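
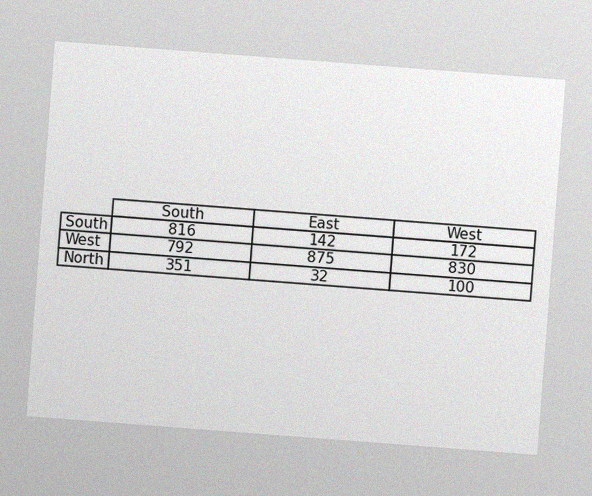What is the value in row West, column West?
The chart is tilted about 4° clockwise, with some photo noise. The (West, West) cell reads 830.

830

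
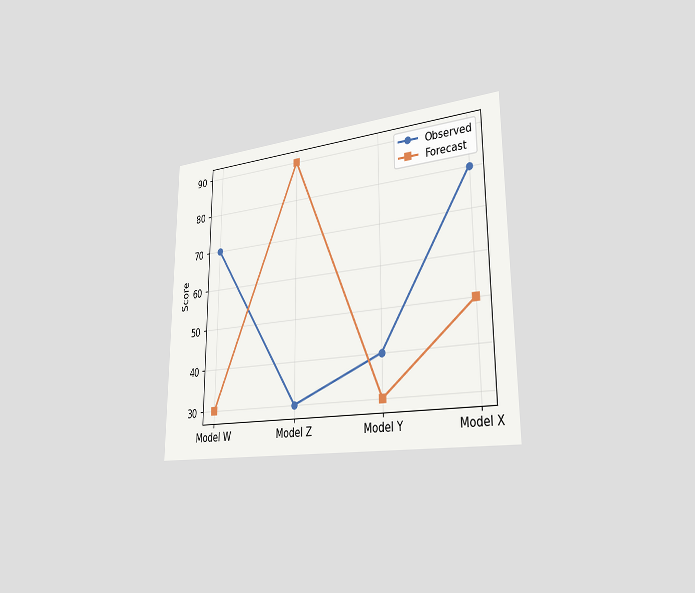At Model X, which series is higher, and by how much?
Observed, by 30

The chart is viewed slightly from the right. At Model X, Observed sits above the other line by 30.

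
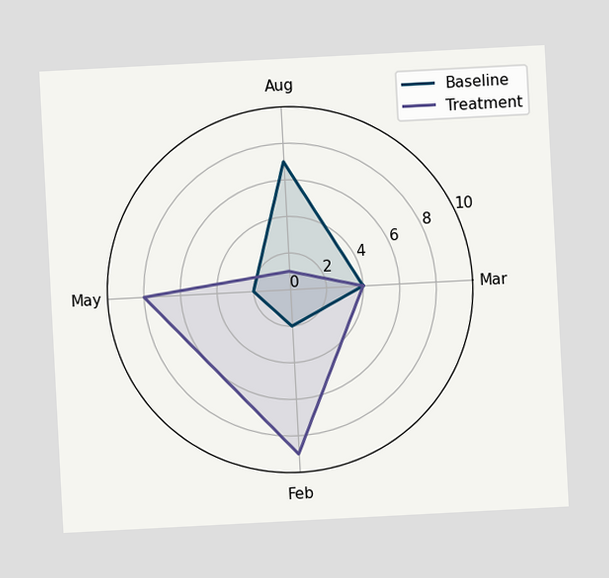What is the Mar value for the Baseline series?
4

The chart is tilted about 3° counter-clockwise. On the Mar axis, Baseline reaches 4.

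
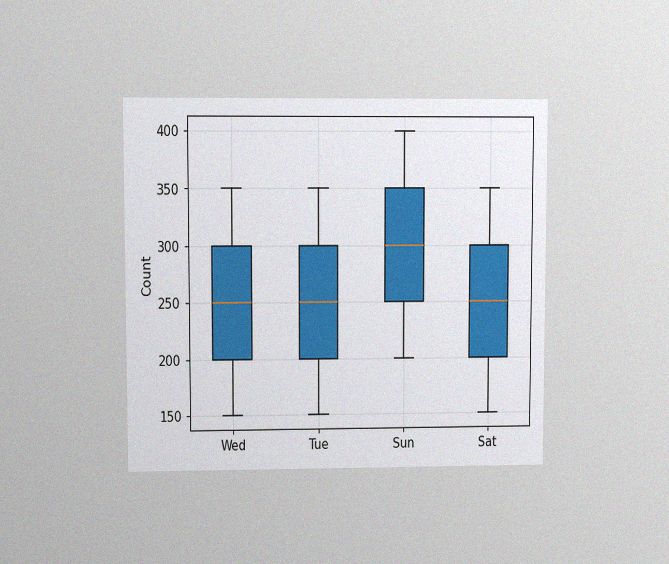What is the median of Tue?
The chart is viewed at a slight angle, with some photo noise. The median line in the Tue box sits at 250.

250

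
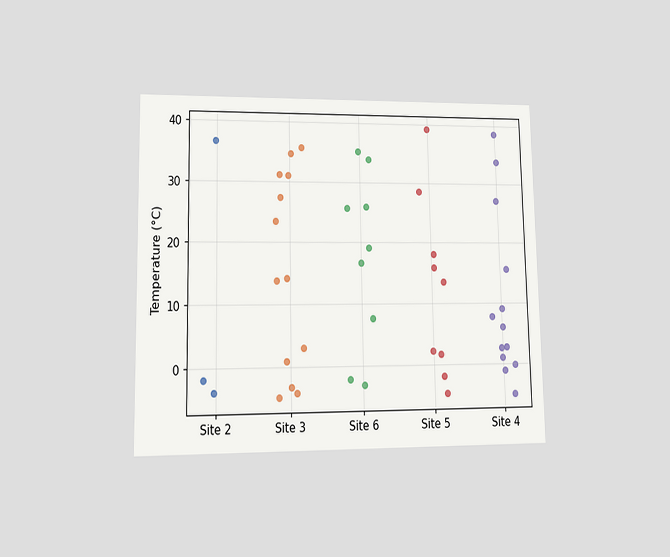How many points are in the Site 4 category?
13

The chart is viewed at a slight angle. Counting the markers in the Site 4 column gives 13.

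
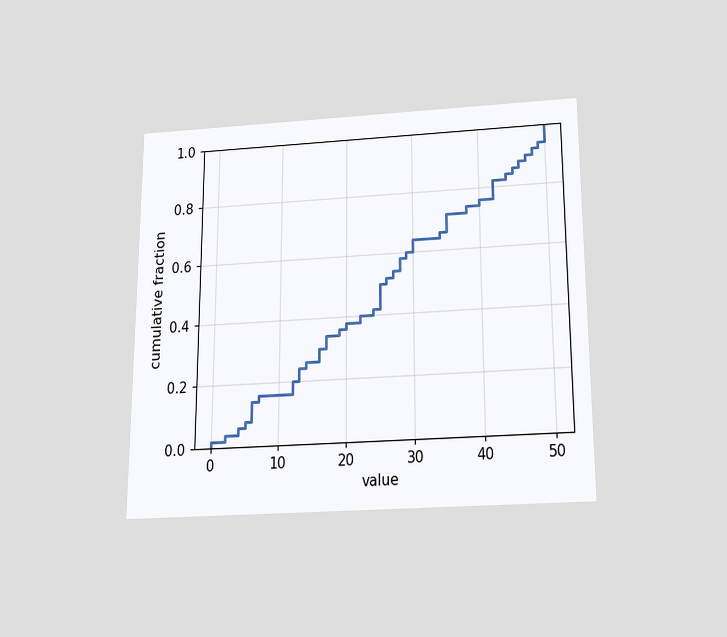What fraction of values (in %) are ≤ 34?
The chart is viewed slightly from below. At x=34 the ECDF step is at 66%.

66%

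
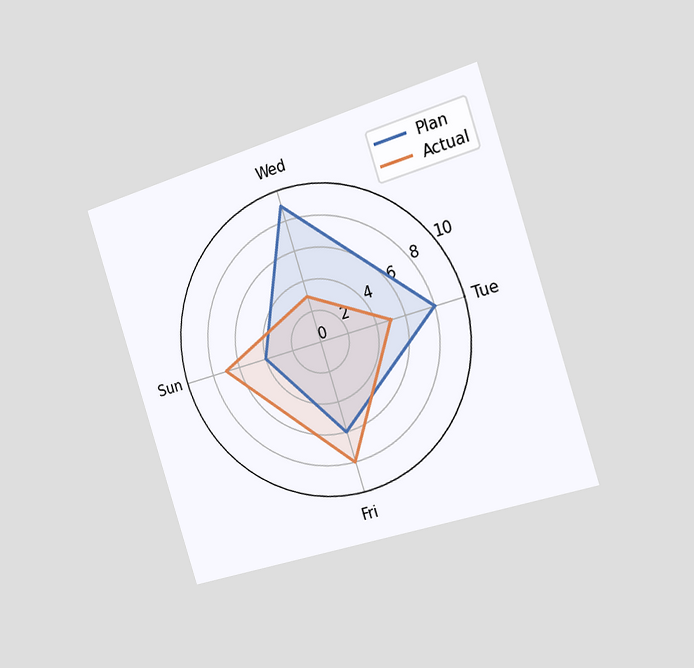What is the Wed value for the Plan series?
The chart is tilted about 18° counter-clockwise and viewed slightly from the right. On the Wed axis, Plan reaches 9.

9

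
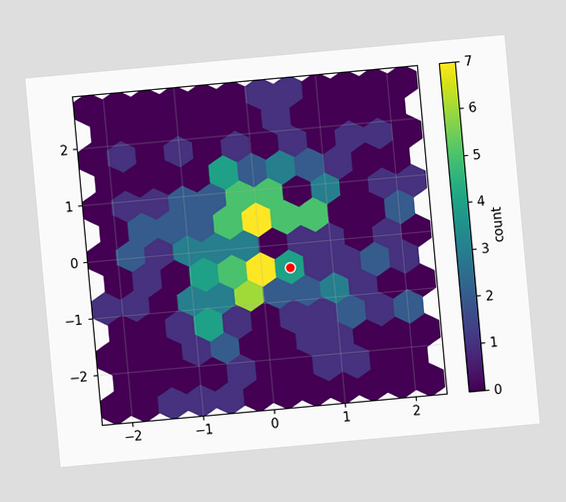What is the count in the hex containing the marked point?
4

The chart is tilted about 5° counter-clockwise. The marked hex reads 4 on the colorbar.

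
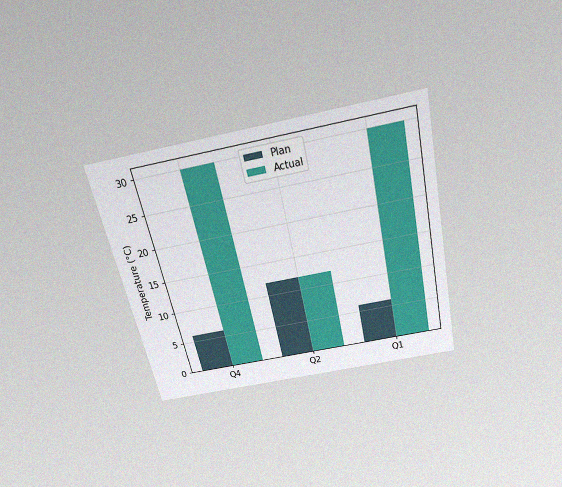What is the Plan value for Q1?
The chart is tilted about 12° counter-clockwise and viewed slightly from above, with some photo noise. The Plan bar at Q1 reaches 6°C on the y-axis.

6°C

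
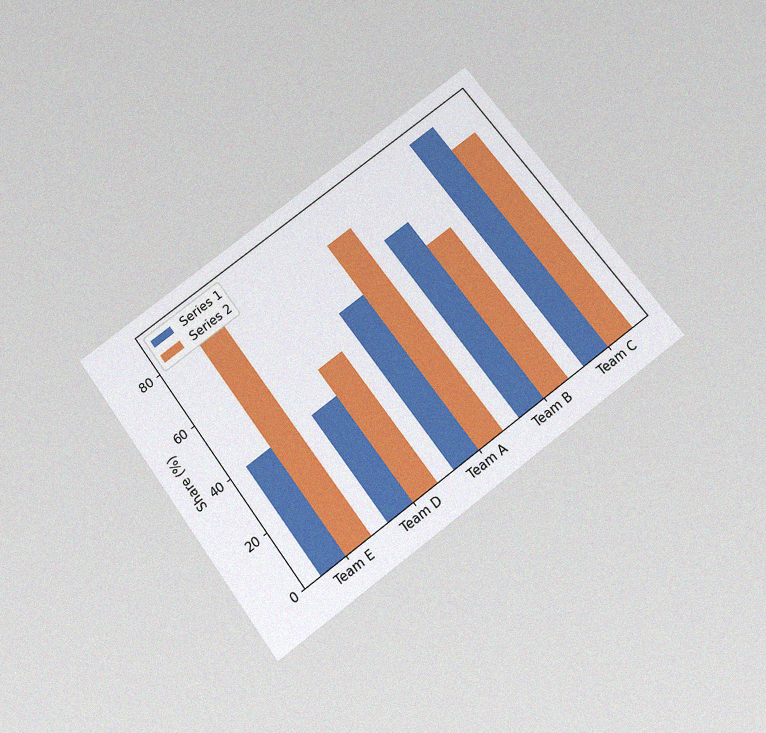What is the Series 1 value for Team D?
40%

The chart is tilted about 37° counter-clockwise and viewed slightly from below, with some photo noise. The Series 1 bar at Team D reaches 40% on the y-axis.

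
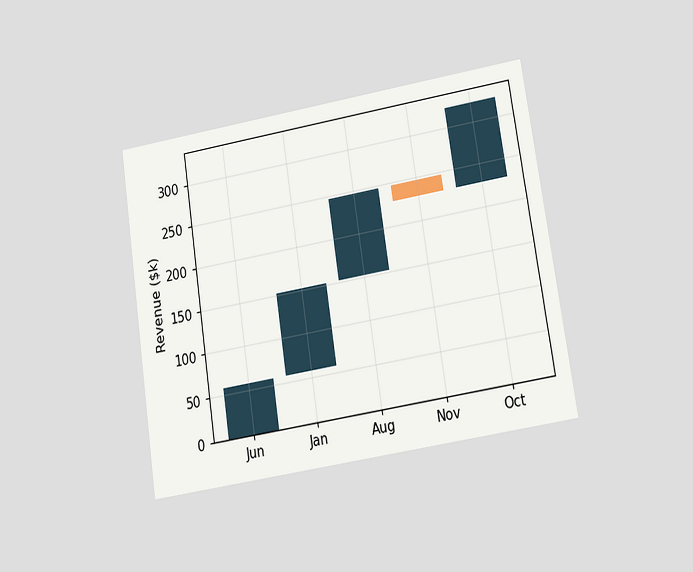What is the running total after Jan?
$152k

The chart is tilted about 9° counter-clockwise and viewed at a slight angle. After Jan the running total reaches $152k.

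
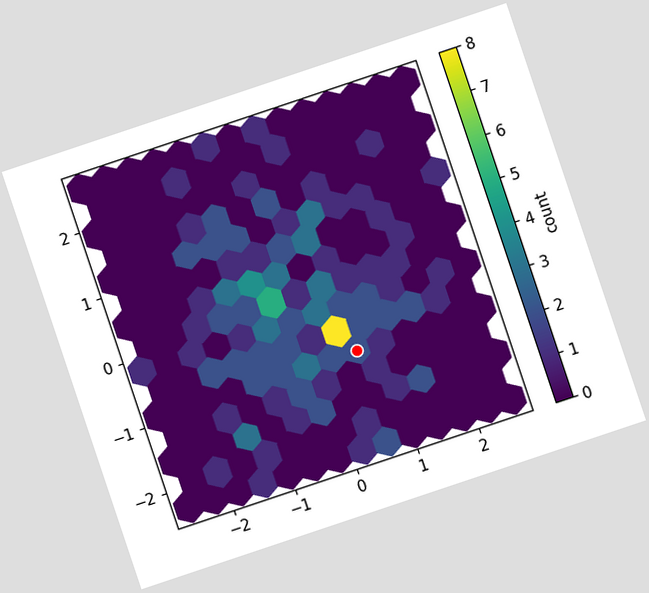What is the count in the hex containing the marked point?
2

The chart is tilted about 19° counter-clockwise. The marked hex reads 2 on the colorbar.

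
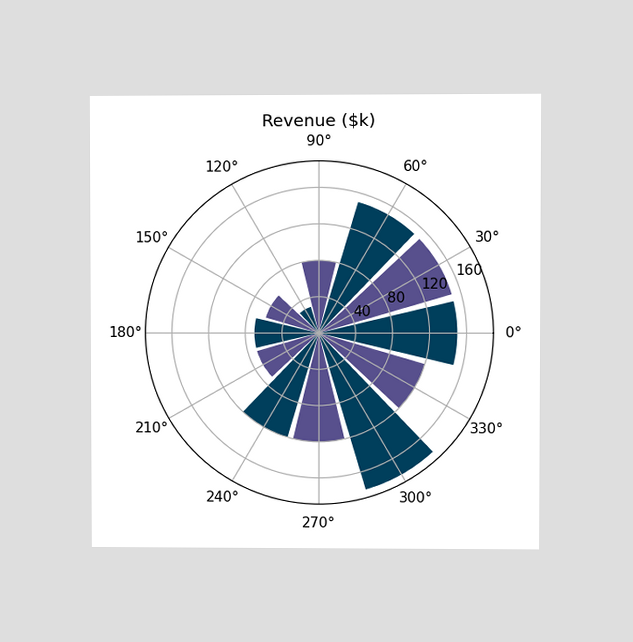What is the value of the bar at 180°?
The chart is viewed at a slight angle. The bar at 180° reaches $70k on the radial axis.

$70k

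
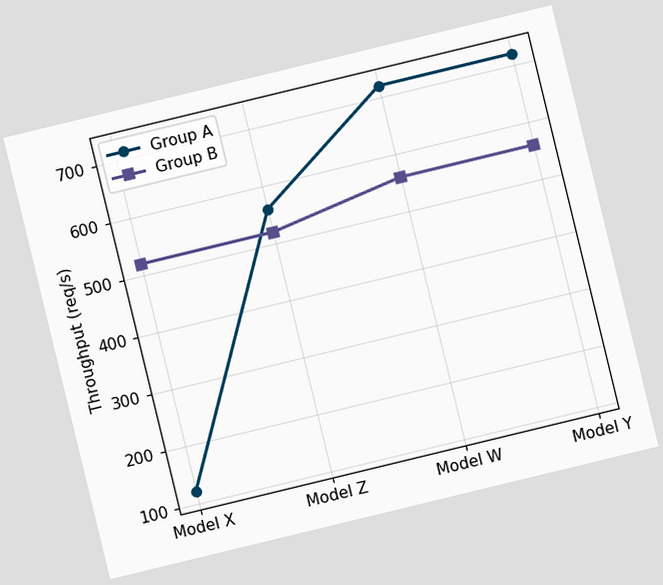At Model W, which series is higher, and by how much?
Group A, by 160req/s

The chart is tilted about 14° counter-clockwise. At Model W, Group A sits above the other line by 160req/s.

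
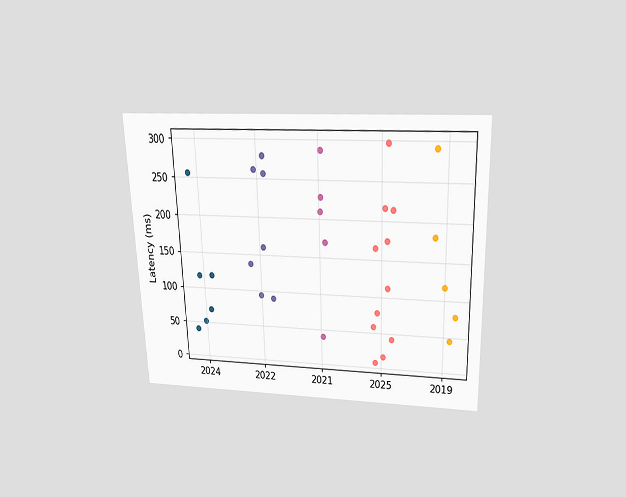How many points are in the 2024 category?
The chart is tilted about 2° counter-clockwise and viewed slightly from above. Counting the markers in the 2024 column gives 6.

6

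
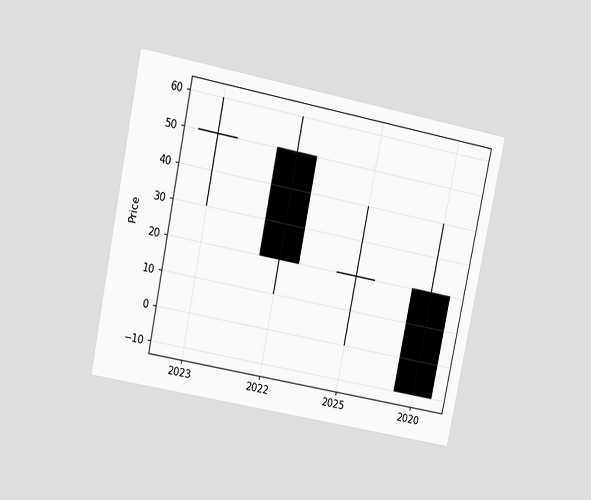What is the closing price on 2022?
The chart is tilted about 11° clockwise and viewed at a slight angle. The 2022 candle closes at 20.

20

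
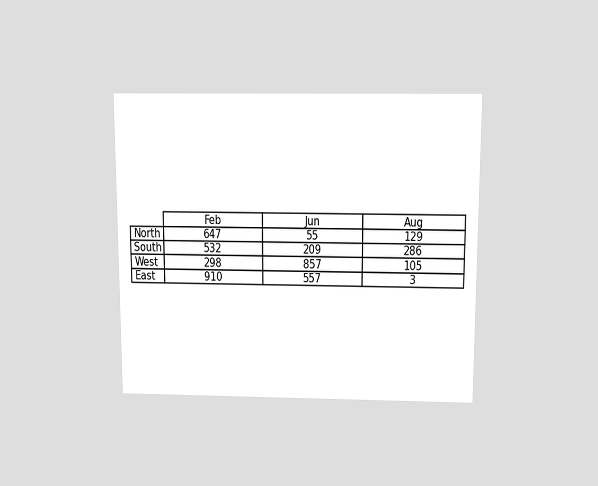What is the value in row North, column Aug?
The chart is viewed slightly from above. The (North, Aug) cell reads 129.

129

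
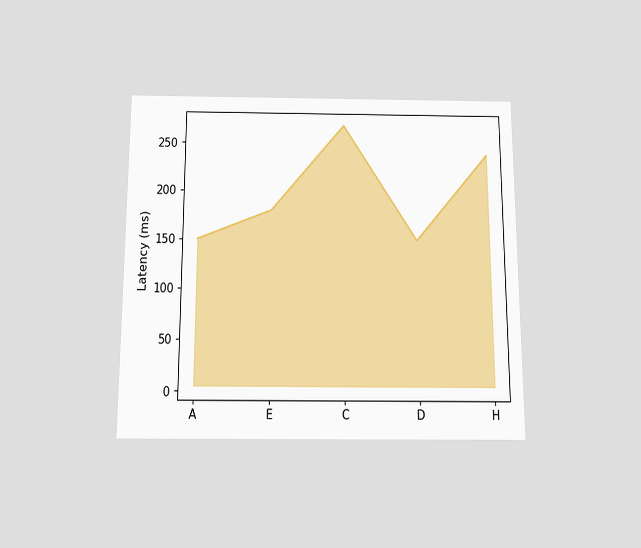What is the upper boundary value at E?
180ms

The chart is viewed slightly from below. At E the upper boundary is at 180ms.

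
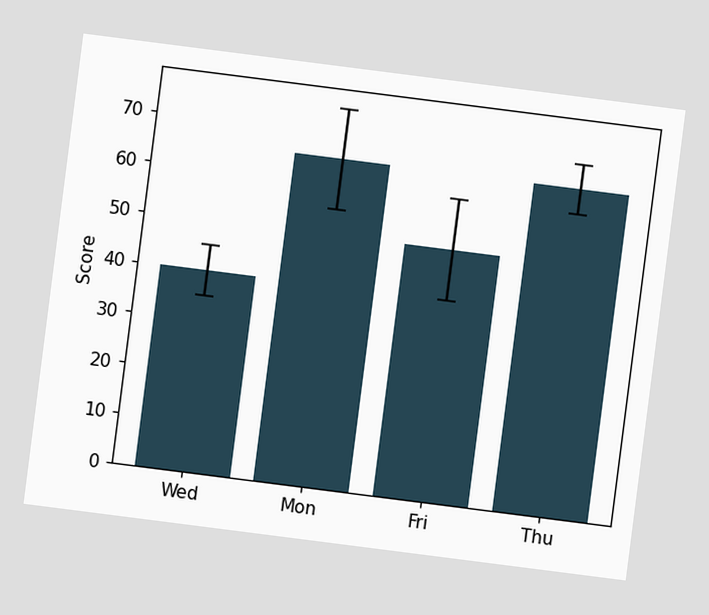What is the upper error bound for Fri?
The chart is tilted about 7° clockwise. The Fri bar's upper whisker reaches 60.

60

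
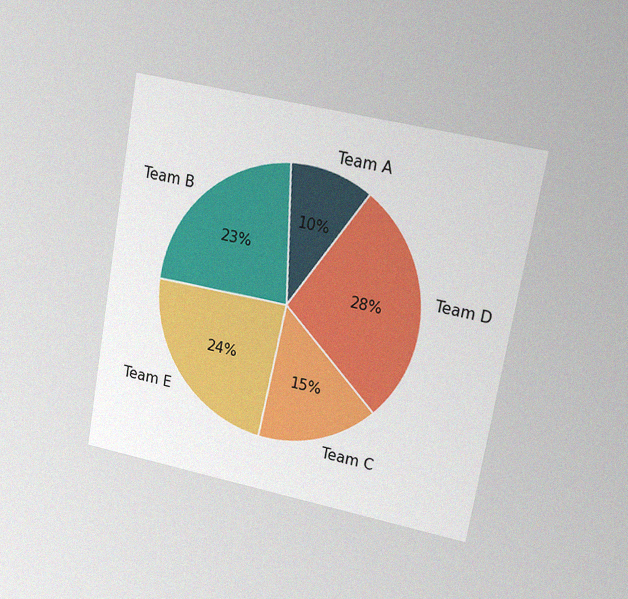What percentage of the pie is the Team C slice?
The chart is tilted about 10° clockwise and viewed at a slight angle, with some photo noise. The Team C slice takes up 15% of the pie.

15%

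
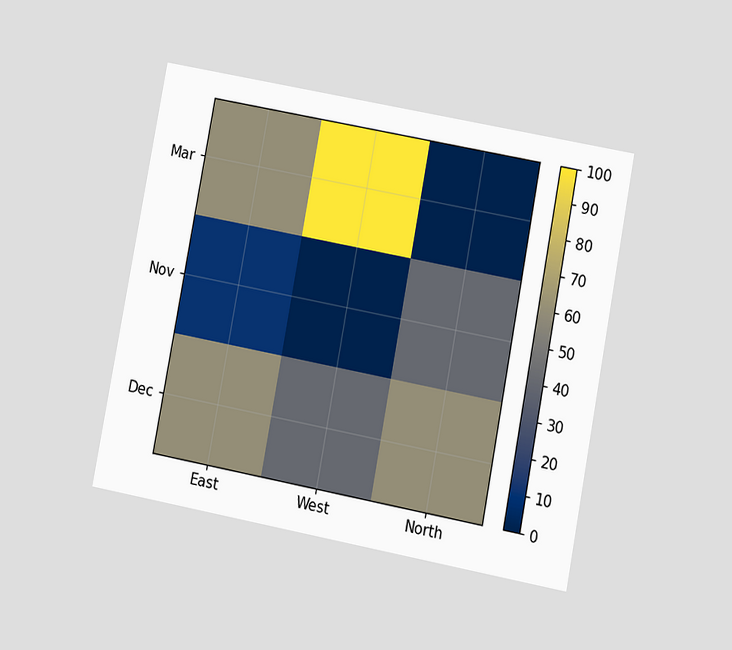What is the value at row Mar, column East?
60

The chart is tilted about 11° clockwise and viewed at a slight angle. Matching cell (Mar, East) against the colorbar gives 60.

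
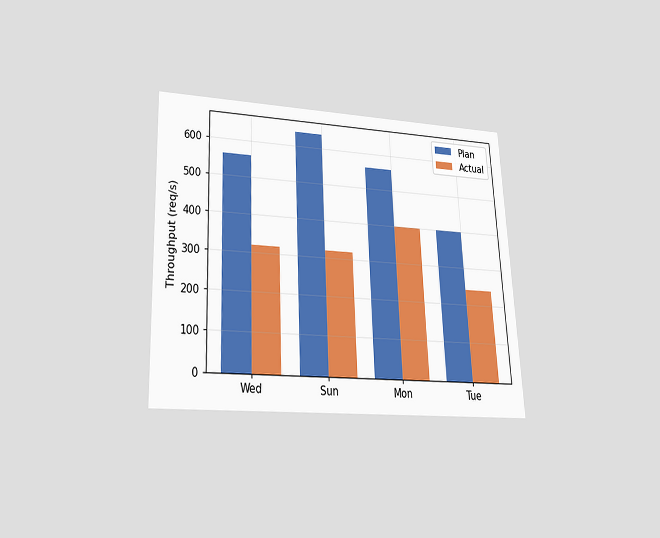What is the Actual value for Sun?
The chart is tilted about 3° counter-clockwise and viewed slightly from below. The Actual bar at Sun reaches 320req/s on the y-axis.

320req/s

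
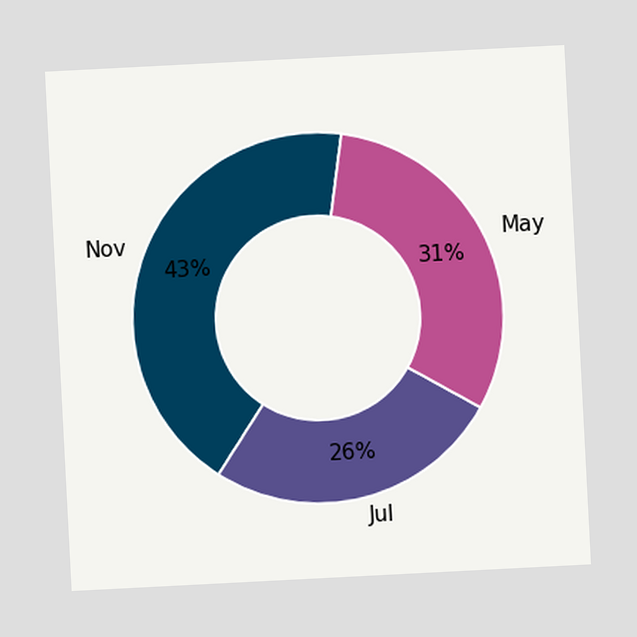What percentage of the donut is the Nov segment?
43%

The chart is tilted about 3° counter-clockwise. The Nov segment takes up 43% of the ring.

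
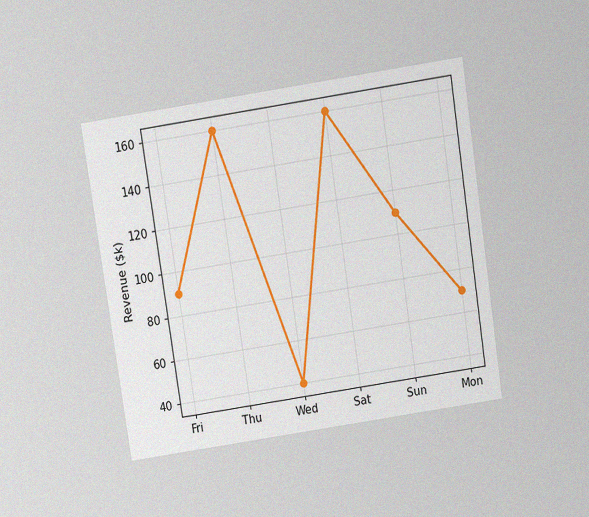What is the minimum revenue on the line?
The chart is tilted about 9° counter-clockwise and viewed slightly from above, with some photo noise. The lowest point is at Wed, and reading across to the y-axis gives $40k.

$40k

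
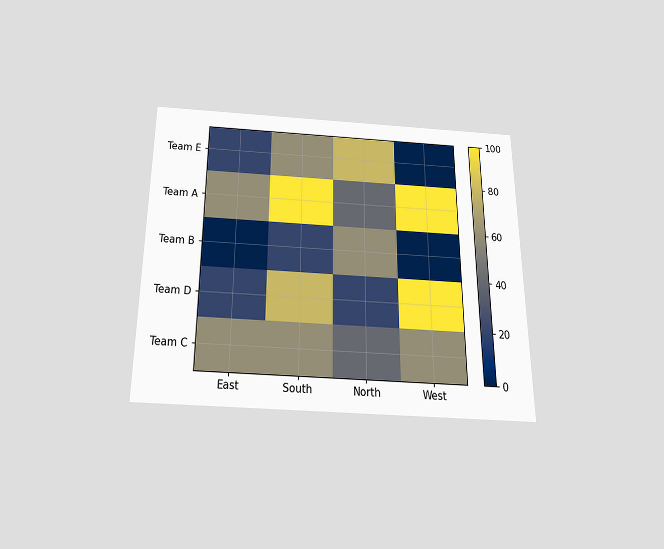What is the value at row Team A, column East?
The chart is viewed slightly from below. Matching cell (Team A, East) against the colorbar gives 60.

60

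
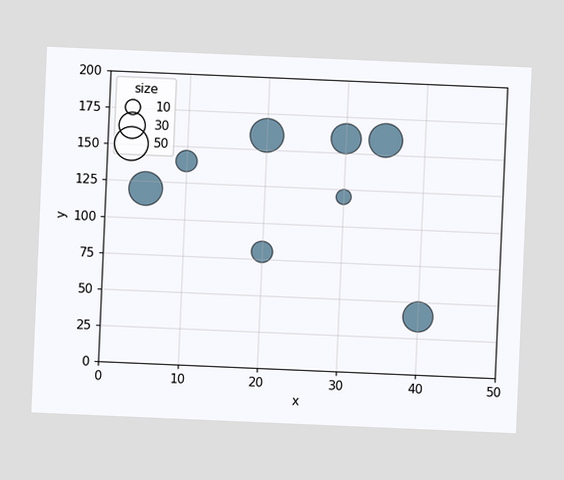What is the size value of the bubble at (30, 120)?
10

The chart is tilted about 2° clockwise. Matching the bubble at (30, 120) against the size legend gives 10.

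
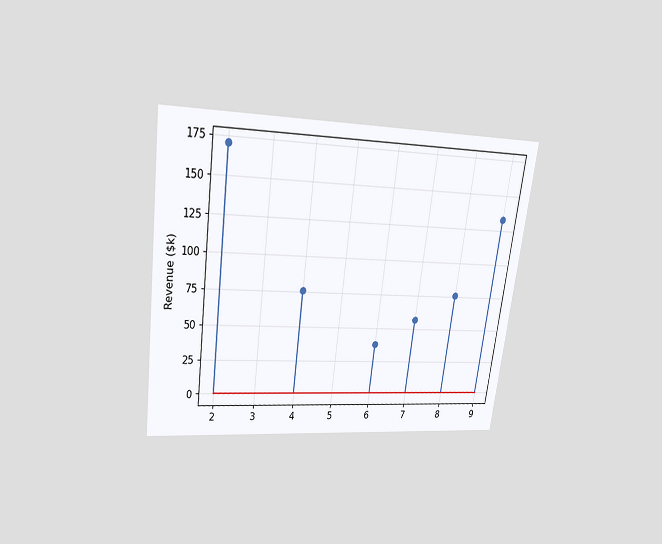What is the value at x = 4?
The chart is tilted about 7° clockwise and viewed slightly from above. The stem at x=4 reaches $76k.

$76k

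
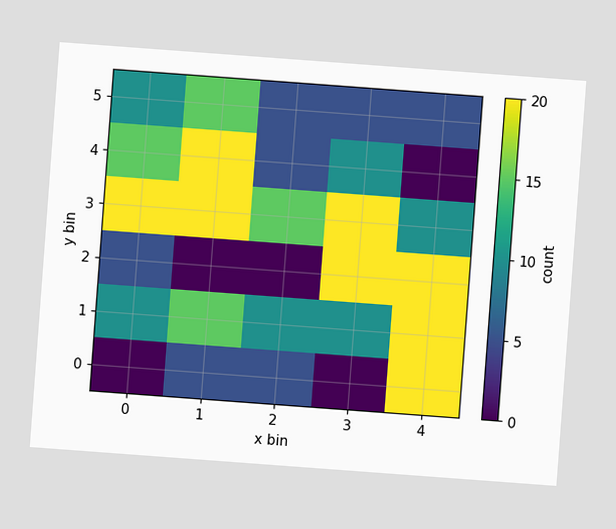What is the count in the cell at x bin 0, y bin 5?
The chart is tilted about 4° clockwise. Matching the cell (0, 5) against the colorbar gives 10.

10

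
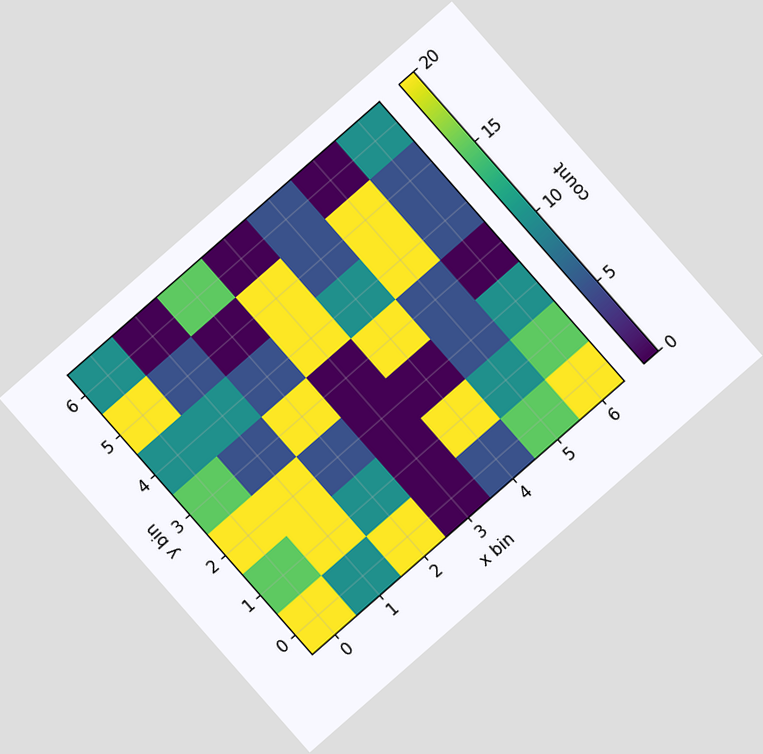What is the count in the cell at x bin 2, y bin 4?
The chart is tilted about 41° counter-clockwise. Matching the cell (2, 4) against the colorbar gives 5.

5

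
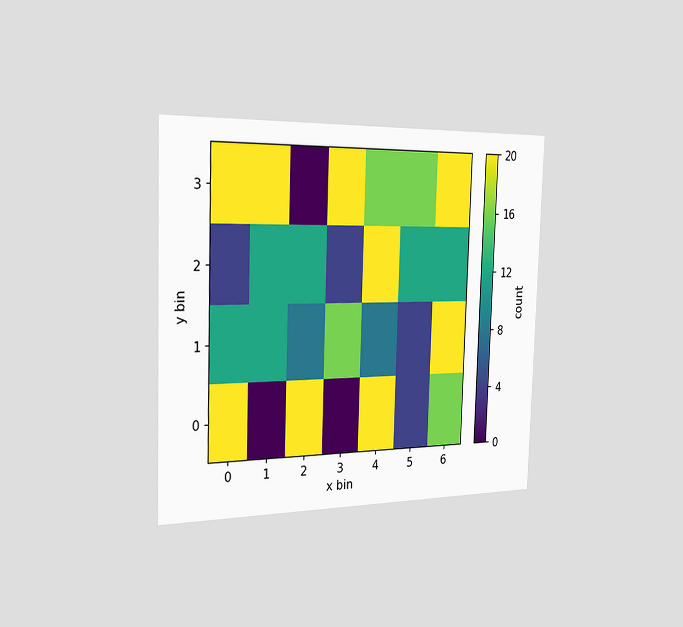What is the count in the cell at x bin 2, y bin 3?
0

The chart is viewed slightly from the left. Matching the cell (2, 3) against the colorbar gives 0.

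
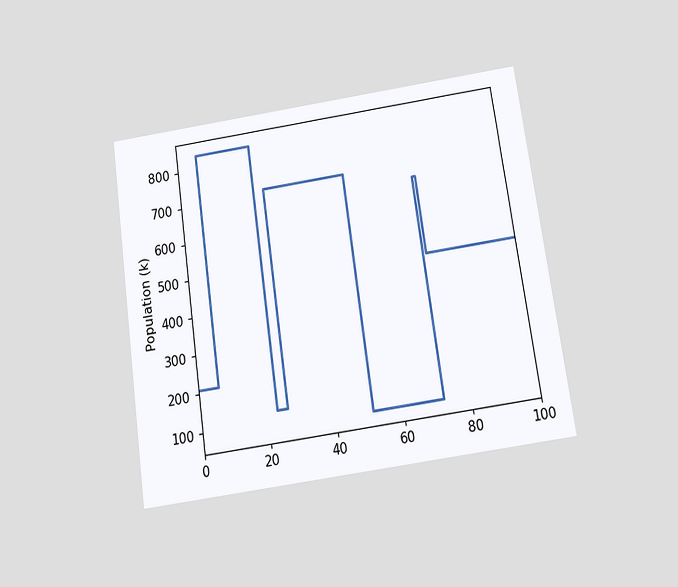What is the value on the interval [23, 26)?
126k

The chart is tilted about 8° counter-clockwise and viewed slightly from below. On [23, 26) the step sits at 126k.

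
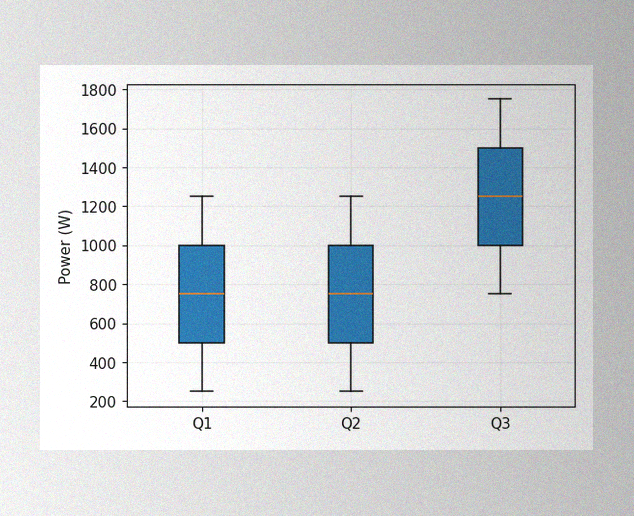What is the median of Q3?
1250W

The image has some photo noise and uneven lighting. The median line in the Q3 box sits at 1250W.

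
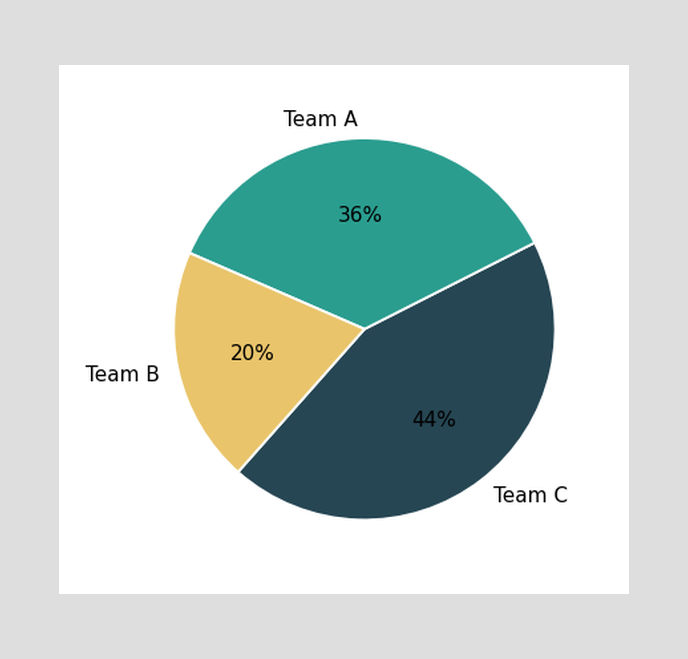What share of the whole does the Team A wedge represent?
36%

The Team A slice takes up 36% of the pie.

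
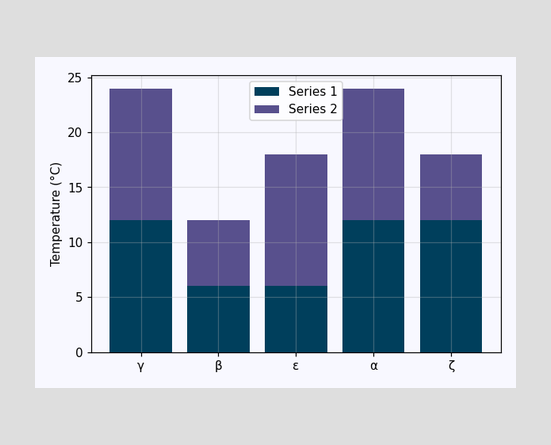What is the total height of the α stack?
24°C

The α stack's top reaches 24°C on the y-axis.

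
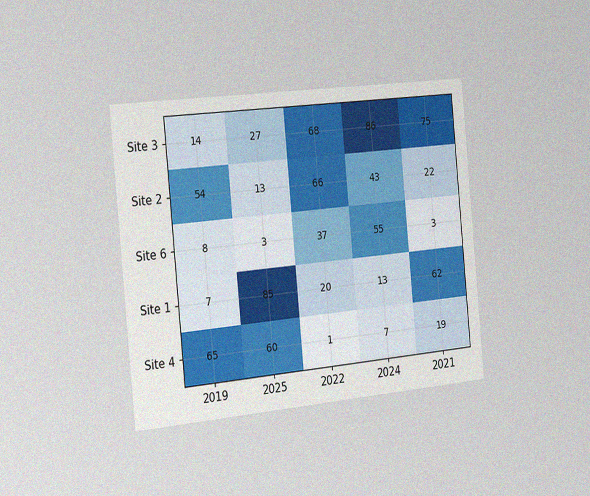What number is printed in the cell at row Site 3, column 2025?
27

The chart is tilted about 5° counter-clockwise and viewed slightly from the left, with some photo noise. The (Site 3, 2025) cell reads 27.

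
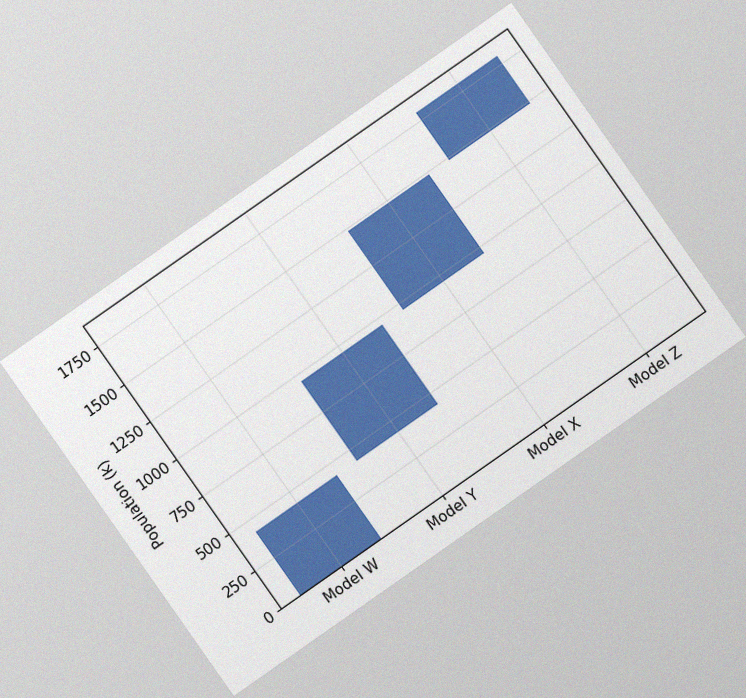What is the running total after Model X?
The chart is tilted about 35° counter-clockwise, with some photo noise. After Model X the running total reaches 1484k.

1484k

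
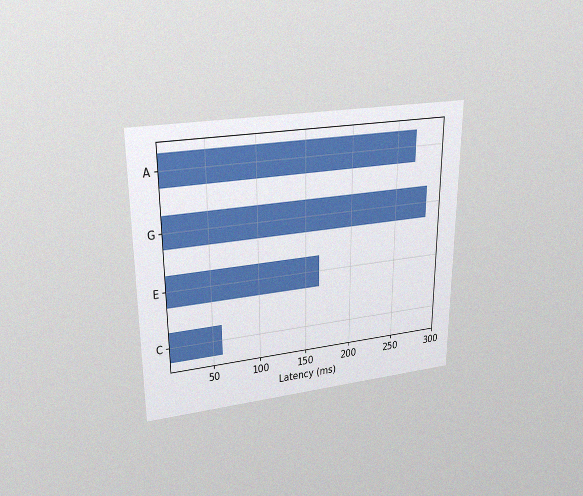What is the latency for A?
270ms

The chart is viewed slightly from above, with some photo noise. Reading along the chart's x-axis, the A bar reaches 270ms.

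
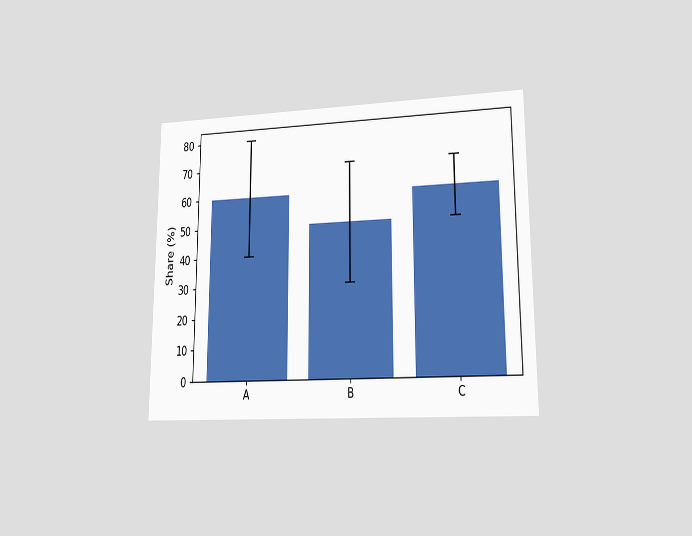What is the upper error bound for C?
The chart is viewed at a slight angle. The C bar's upper whisker reaches 70%.

70%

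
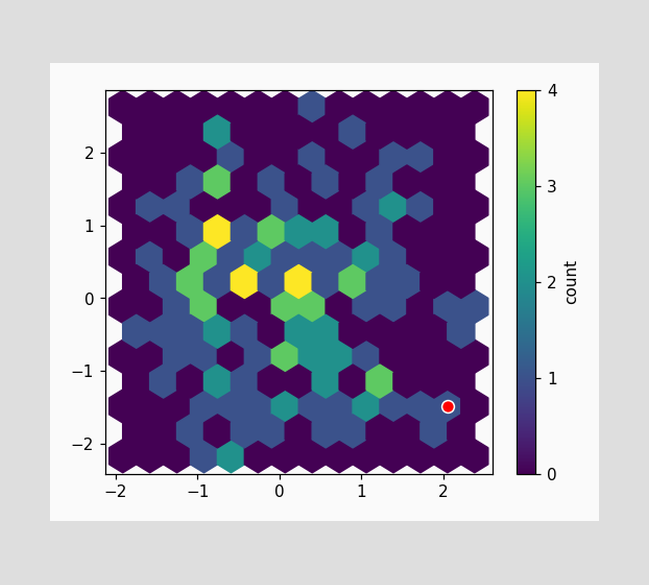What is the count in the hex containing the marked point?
1

The marked hex reads 1 on the colorbar.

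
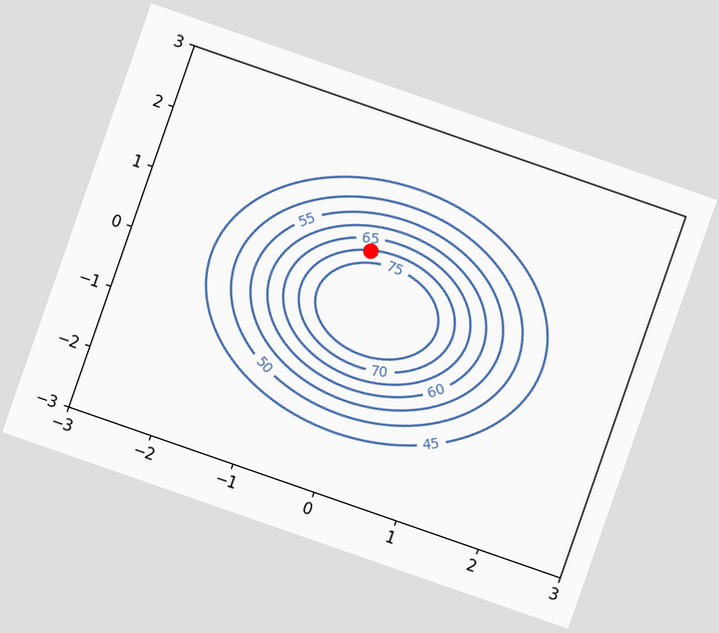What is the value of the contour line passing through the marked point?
70

The chart is tilted about 19° clockwise. The marked point sits on the contour labelled 70.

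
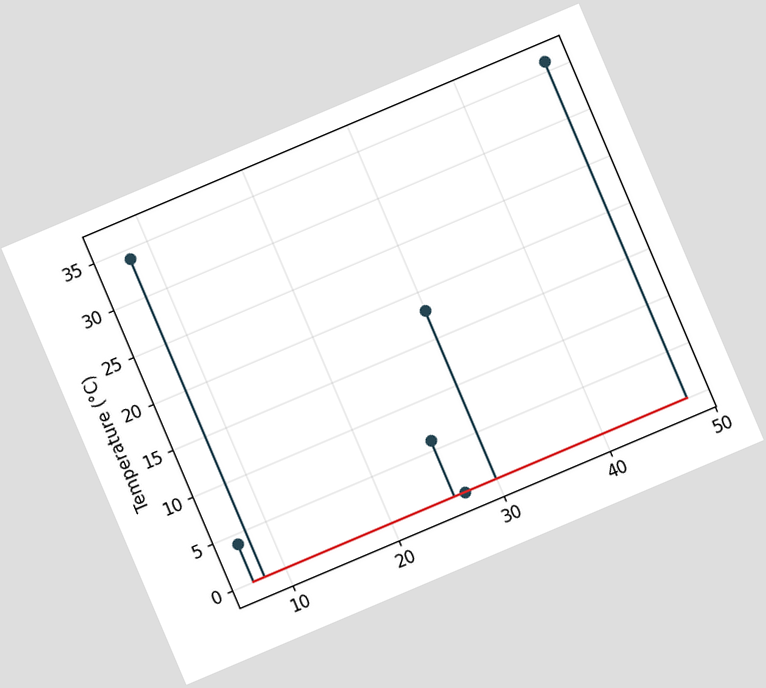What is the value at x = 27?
The chart is tilted about 23° counter-clockwise. The stem at x=27 reaches 0°C.

0°C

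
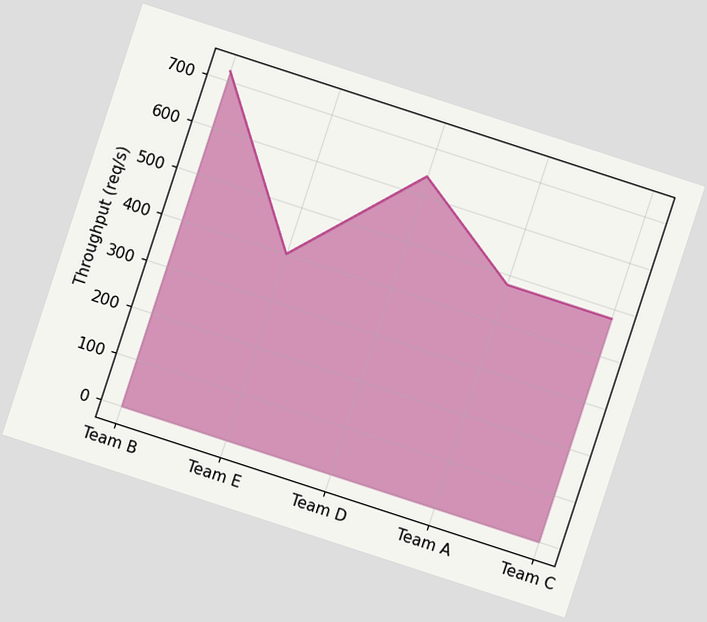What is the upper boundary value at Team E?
400req/s

The chart is tilted about 18° clockwise. At Team E the upper boundary is at 400req/s.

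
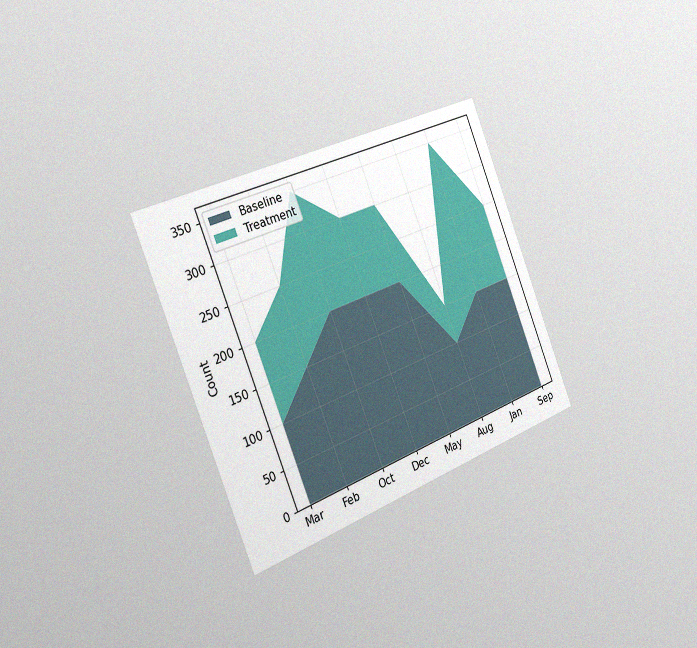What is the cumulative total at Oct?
The chart is tilted about 22° counter-clockwise and viewed slightly from the left, with some photo noise. The stacked total at Oct reaches 350.

350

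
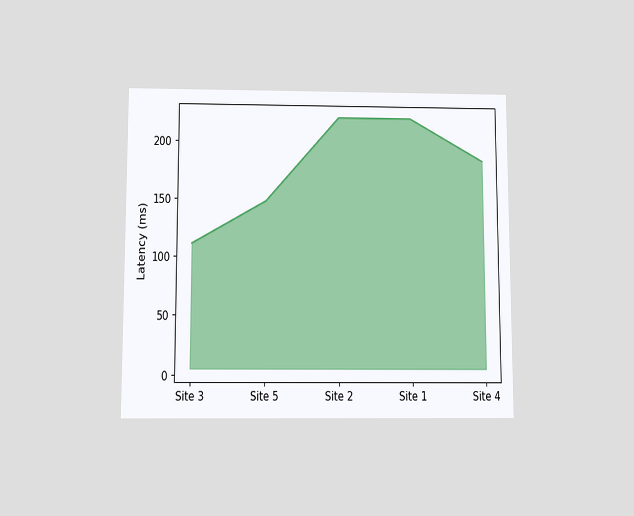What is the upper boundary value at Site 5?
148ms

The chart is viewed slightly from below. At Site 5 the upper boundary is at 148ms.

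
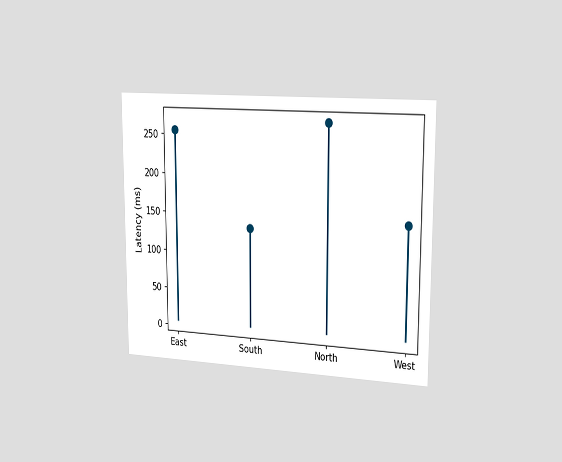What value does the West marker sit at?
150ms

The chart is viewed slightly from the right. The West marker sits at 150ms.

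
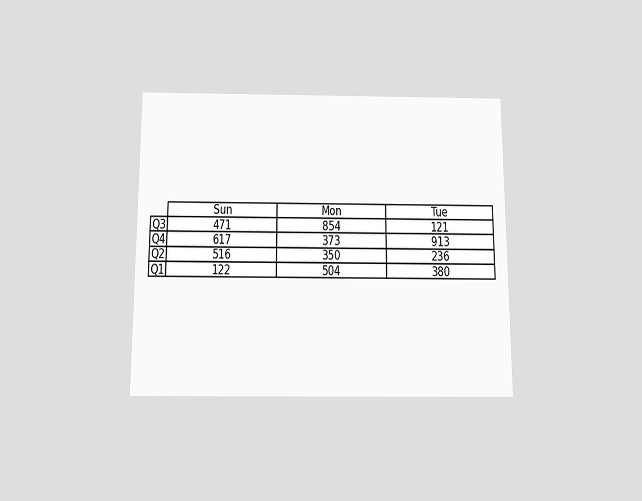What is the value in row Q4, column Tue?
The chart is viewed slightly from below. The (Q4, Tue) cell reads 913.

913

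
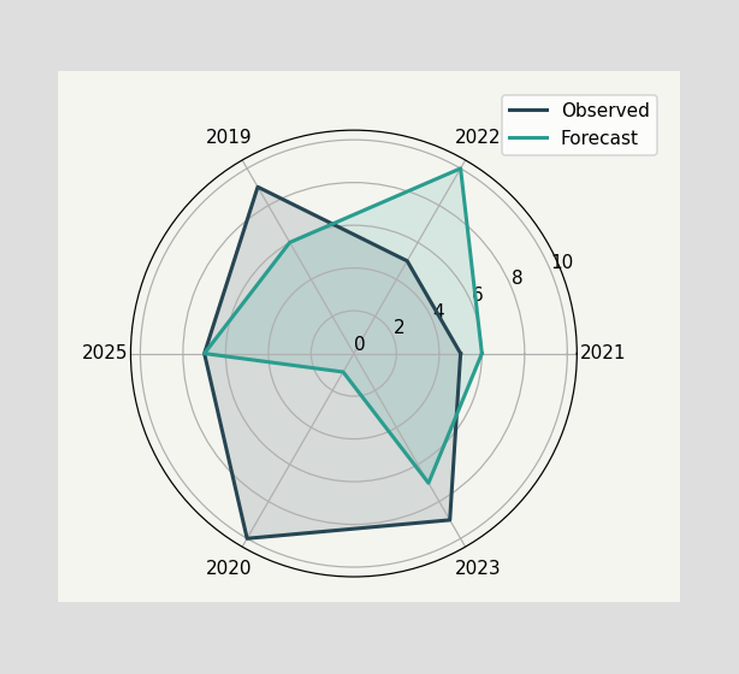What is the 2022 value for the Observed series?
On the 2022 axis, Observed reaches 5.

5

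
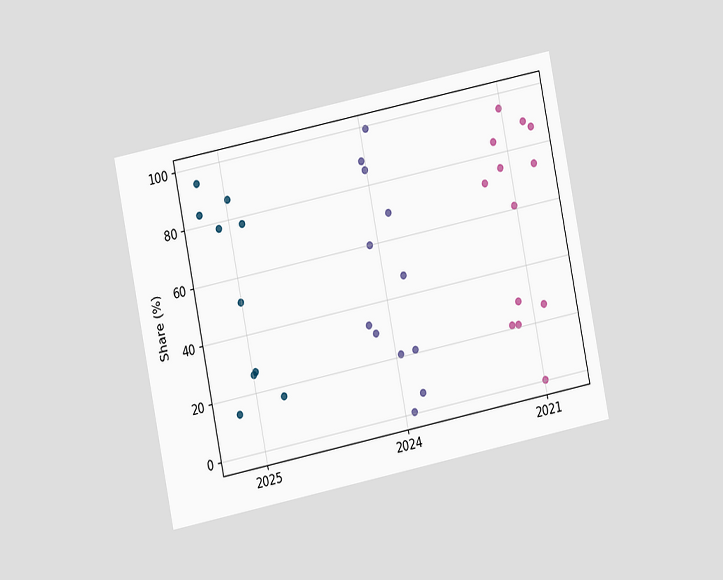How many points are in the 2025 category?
10

The chart is tilted about 11° counter-clockwise and viewed at a slight angle. Counting the markers in the 2025 column gives 10.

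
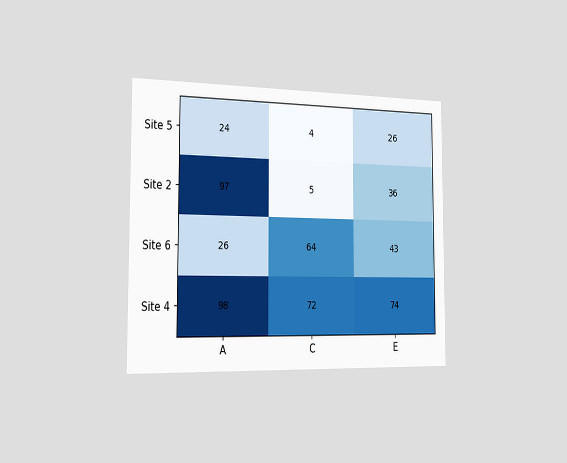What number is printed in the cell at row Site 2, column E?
The chart is viewed slightly from the left. The (Site 2, E) cell reads 36.

36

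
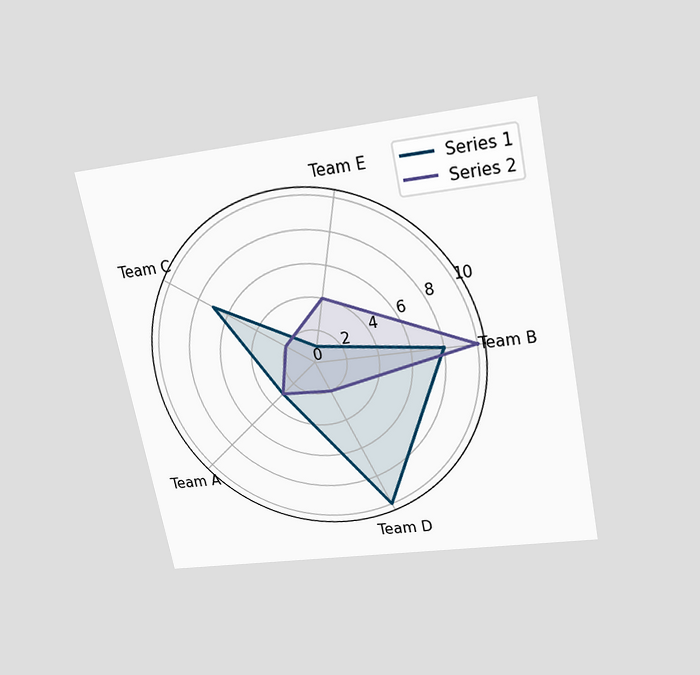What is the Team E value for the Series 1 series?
1

The chart is tilted about 11° counter-clockwise and viewed slightly from above. On the Team E axis, Series 1 reaches 1.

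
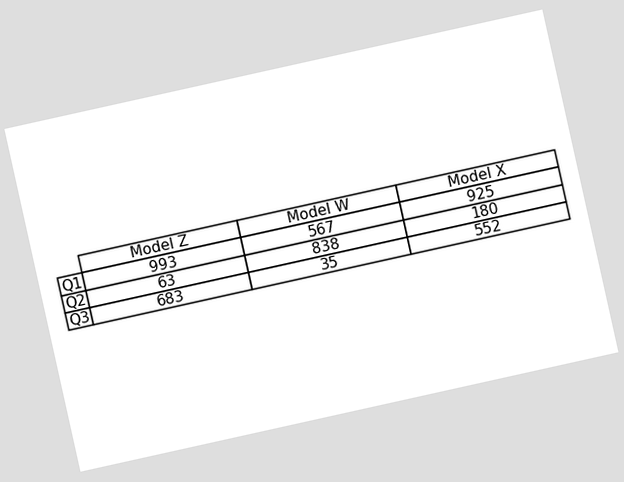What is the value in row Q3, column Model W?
The chart is tilted about 13° counter-clockwise. The (Q3, Model W) cell reads 35.

35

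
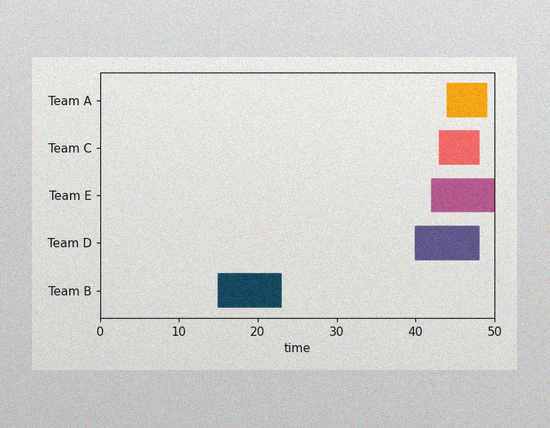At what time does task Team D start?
40

The image has some photo noise and uneven lighting. The Team D bar begins at t=40.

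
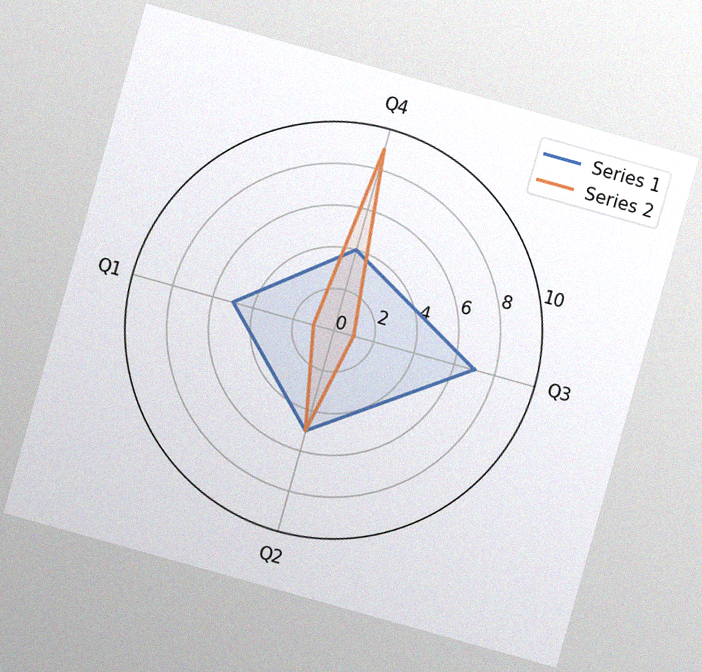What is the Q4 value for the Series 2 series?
The chart is tilted about 16° clockwise, with some photo noise. On the Q4 axis, Series 2 reaches 9.

9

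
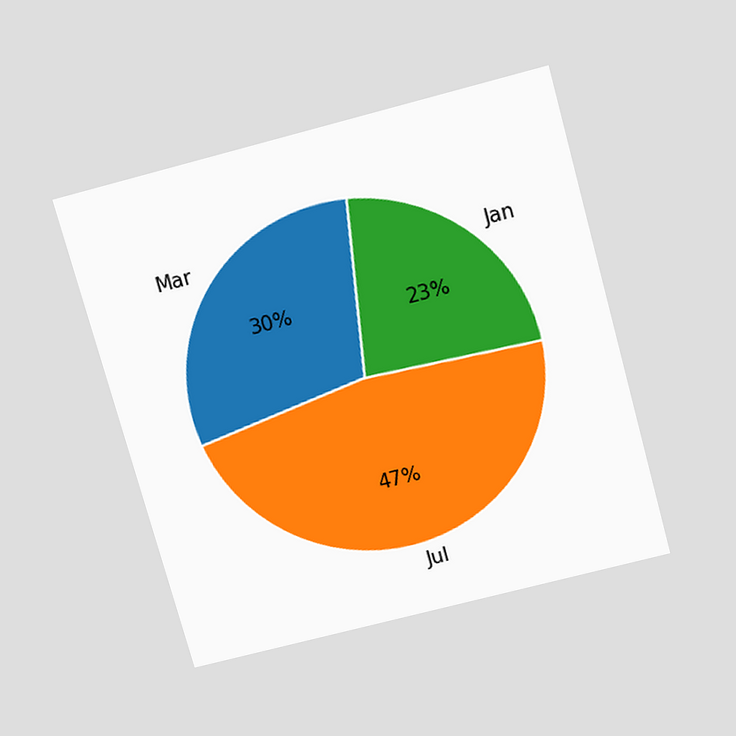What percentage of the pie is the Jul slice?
47%

The chart is tilted about 15° counter-clockwise and viewed slightly from above. The Jul slice takes up 47% of the pie.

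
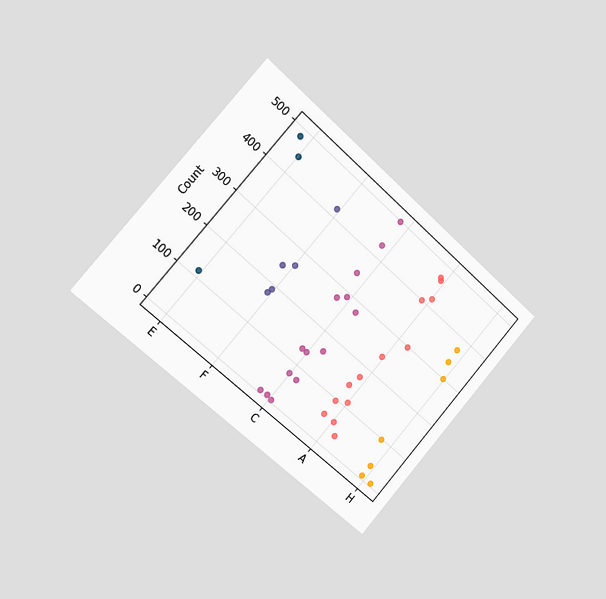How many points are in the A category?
The chart is tilted about 42° clockwise and viewed slightly from the left. Counting the markers in the A column gives 13.

13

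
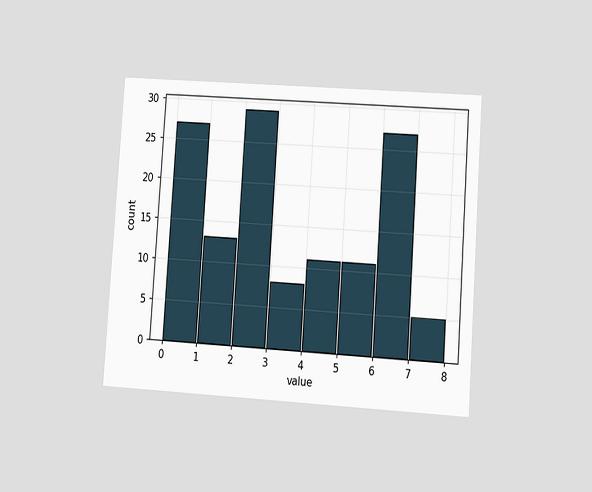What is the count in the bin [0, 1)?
27

The chart is tilted about 4° clockwise and viewed at a slight angle. The [0, 1) bin has height 27.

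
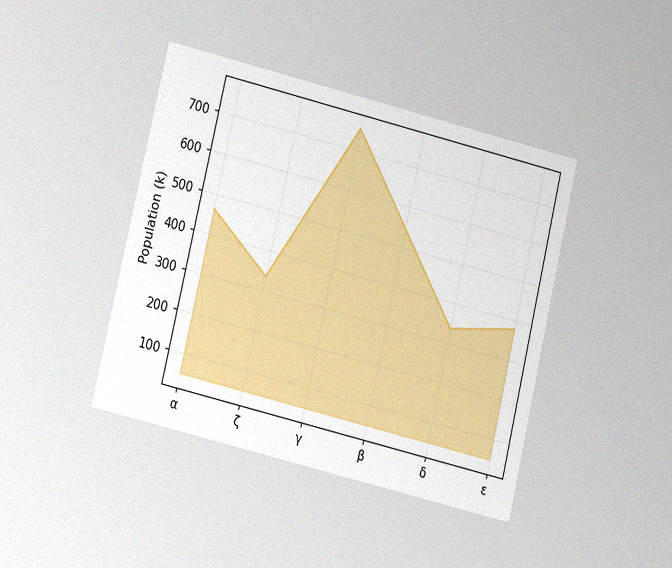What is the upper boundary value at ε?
378k

The chart is tilted about 13° clockwise and viewed at a slight angle, with some photo noise. At ε the upper boundary is at 378k.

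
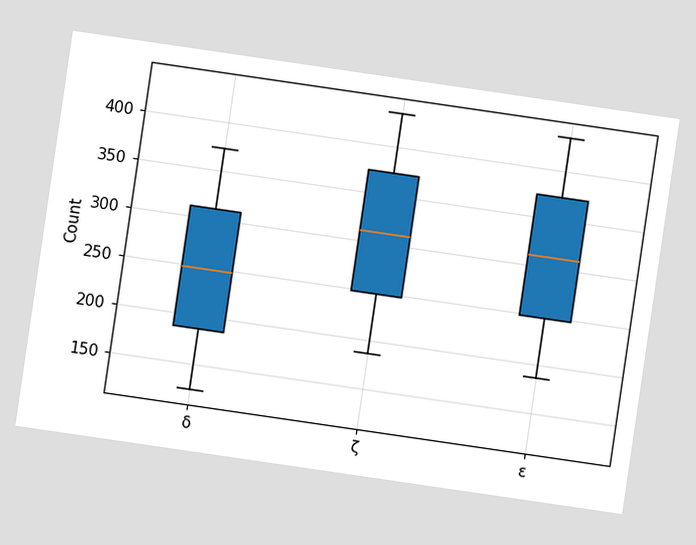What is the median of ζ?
The chart is tilted about 8° clockwise. The median line in the ζ box sits at 310.

310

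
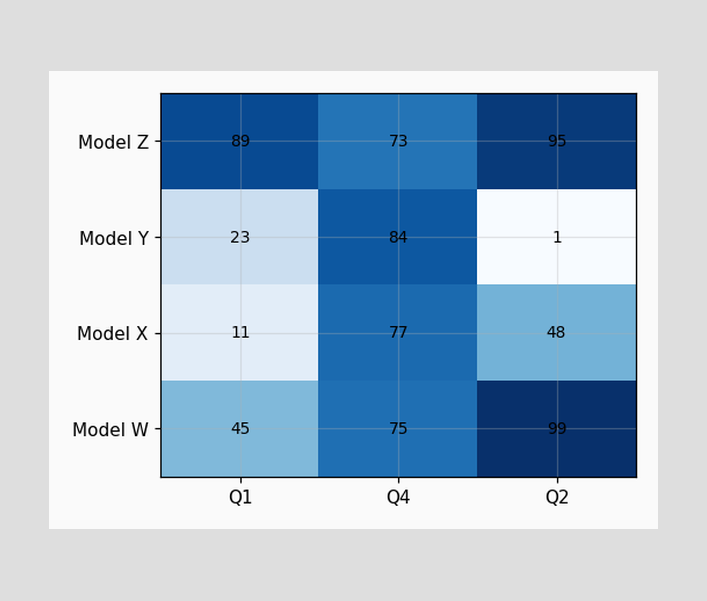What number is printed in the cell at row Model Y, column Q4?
84

The (Model Y, Q4) cell reads 84.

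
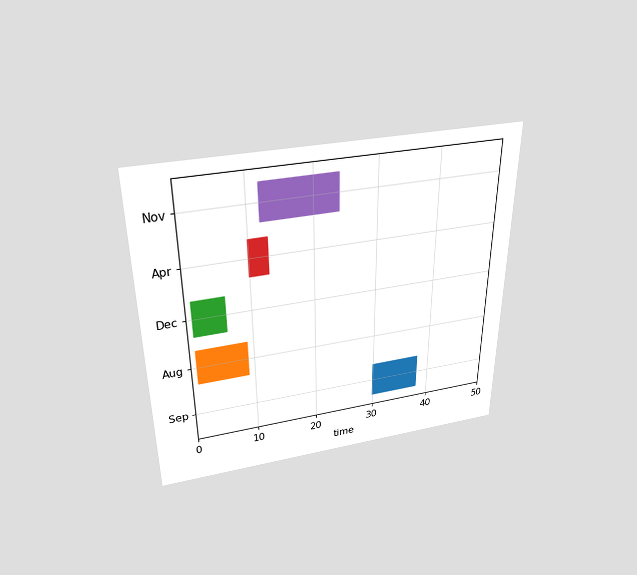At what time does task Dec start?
1

The chart is viewed slightly from above. The Dec bar begins at t=1.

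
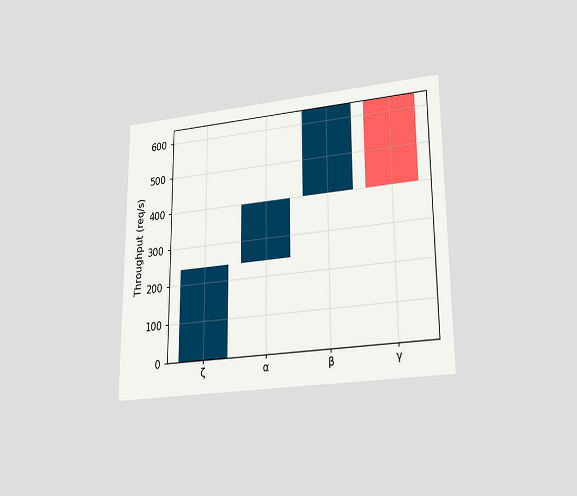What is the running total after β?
The chart is viewed at a slight angle. After β the running total reaches 640req/s.

640req/s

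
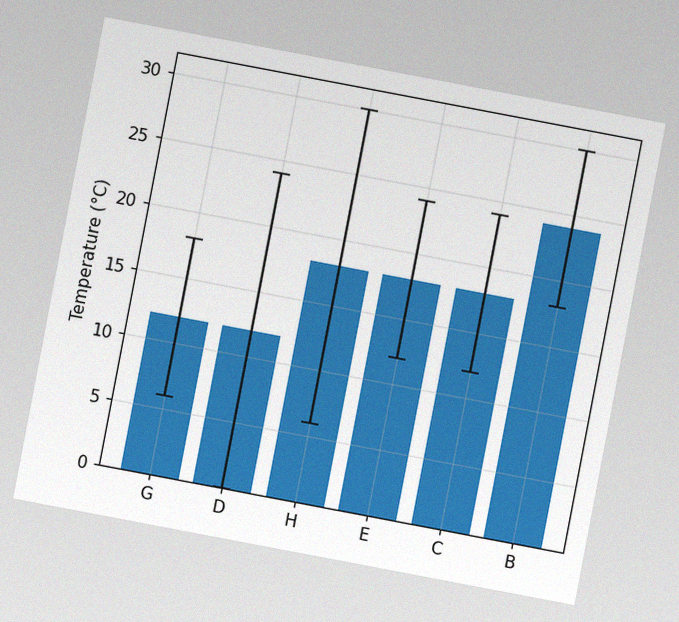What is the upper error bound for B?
30°C

The chart is tilted about 11° clockwise, with some photo noise. The B bar's upper whisker reaches 30°C.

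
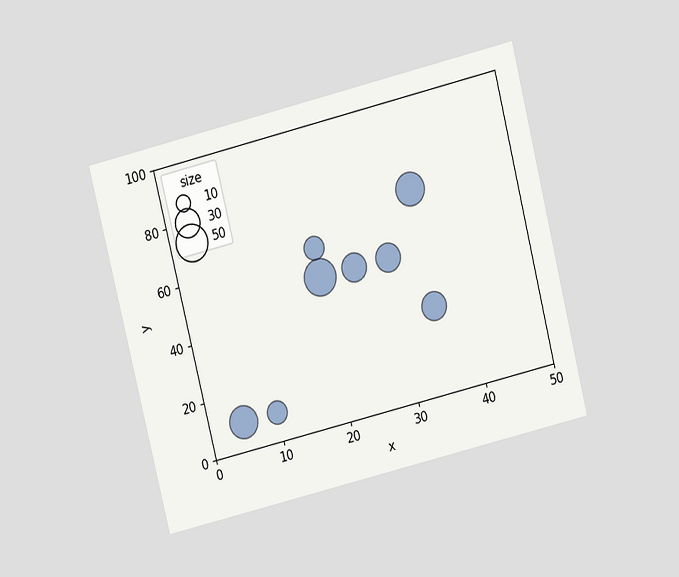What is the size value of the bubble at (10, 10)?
The chart is tilted about 14° counter-clockwise and viewed at a slight angle. Matching the bubble at (10, 10) against the size legend gives 20.

20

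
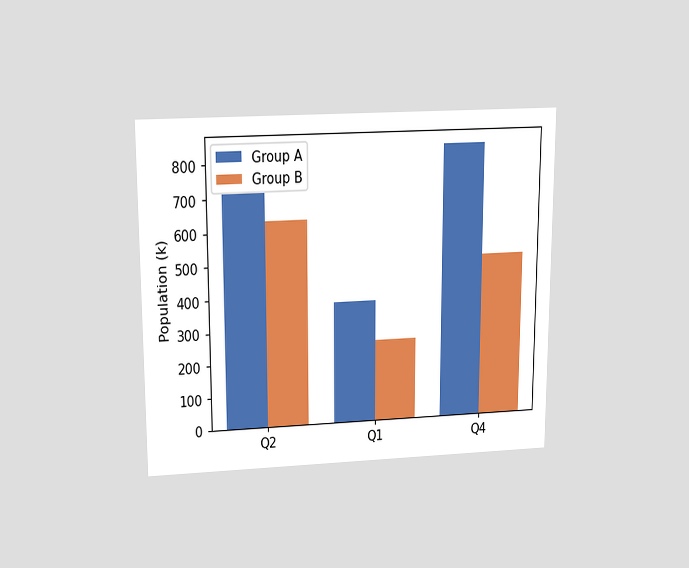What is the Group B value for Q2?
The chart is viewed slightly from above. The Group B bar at Q2 reaches 630k on the y-axis.

630k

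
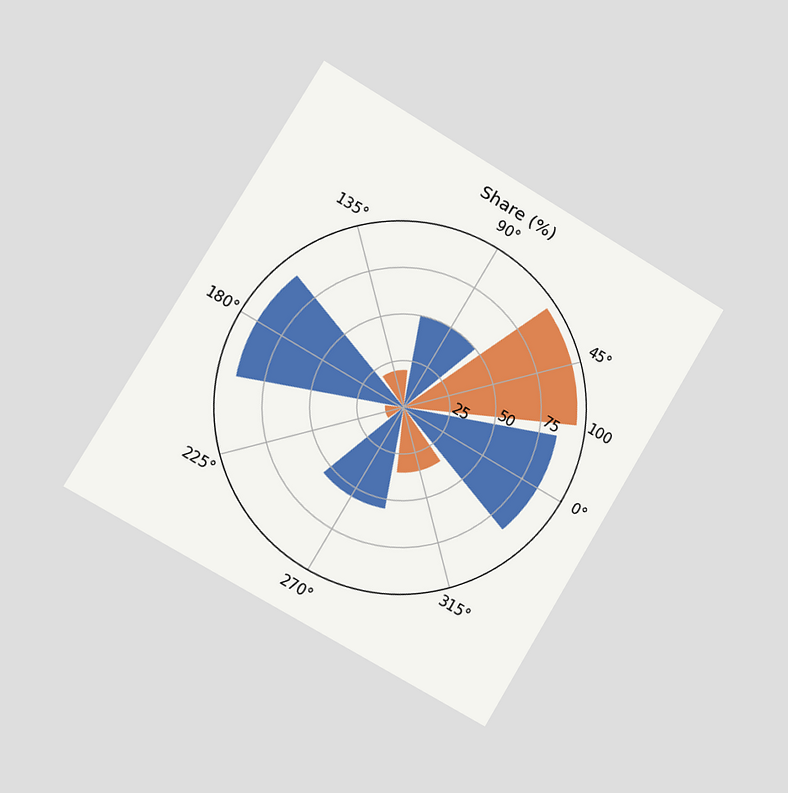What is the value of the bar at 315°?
35%

The chart is tilted about 31° clockwise and viewed slightly from the left. The bar at 315° reaches 35% on the radial axis.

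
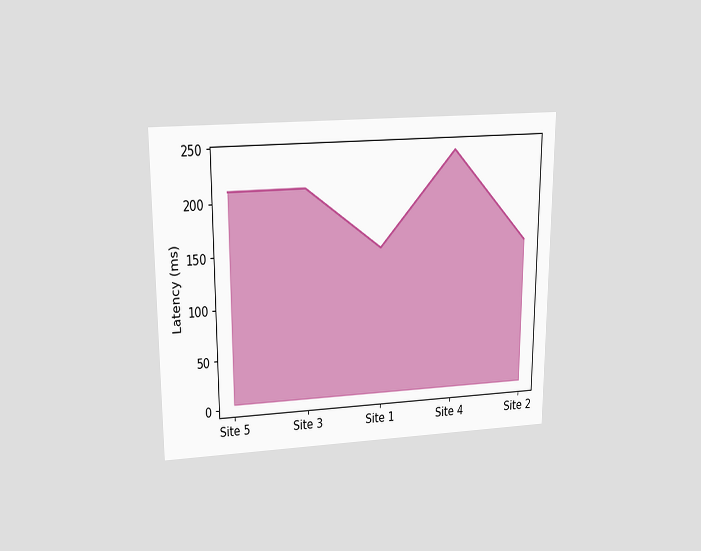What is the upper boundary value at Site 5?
210ms

The chart is viewed slightly from above. At Site 5 the upper boundary is at 210ms.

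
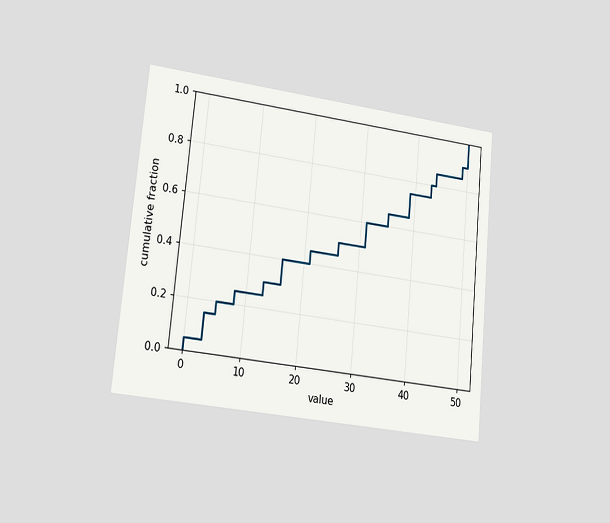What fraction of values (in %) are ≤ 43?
80%

The chart is tilted about 5° clockwise and viewed at a slight angle. At x=43 the ECDF step is at 80%.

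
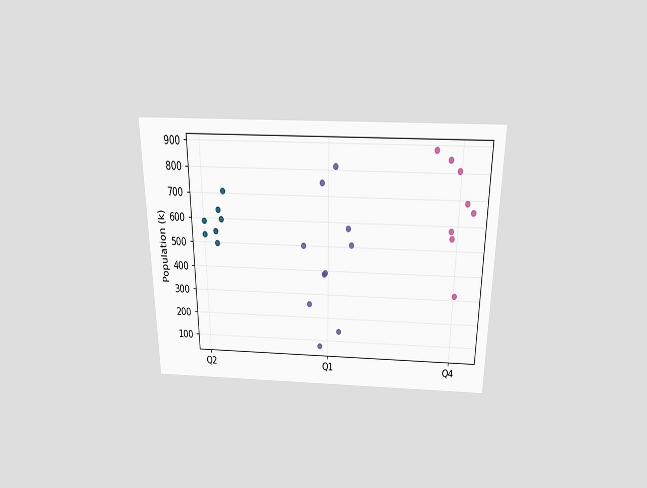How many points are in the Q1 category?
The chart is viewed slightly from above. Counting the markers in the Q1 column gives 10.

10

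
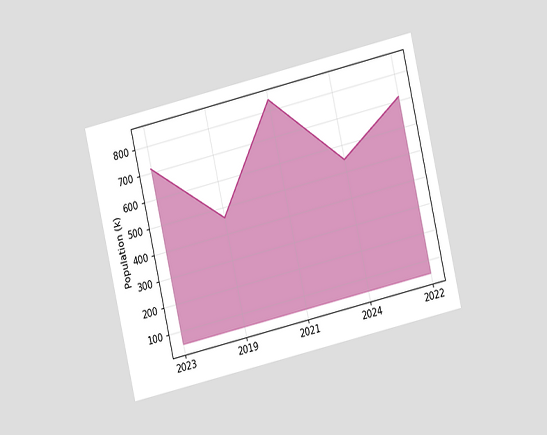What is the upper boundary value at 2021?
840k

The chart is tilted about 13° counter-clockwise and viewed at a slight angle. At 2021 the upper boundary is at 840k.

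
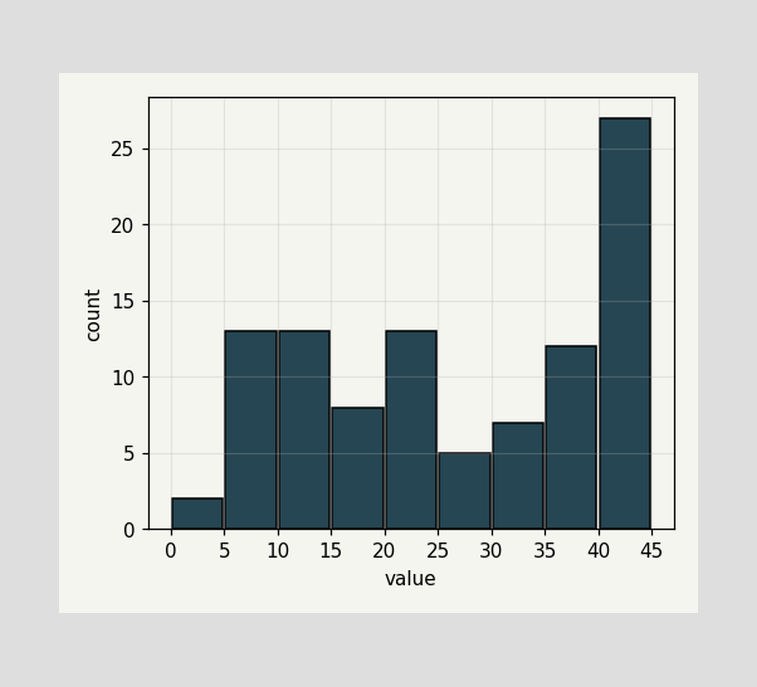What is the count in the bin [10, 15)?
The [10, 15) bin has height 13.

13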